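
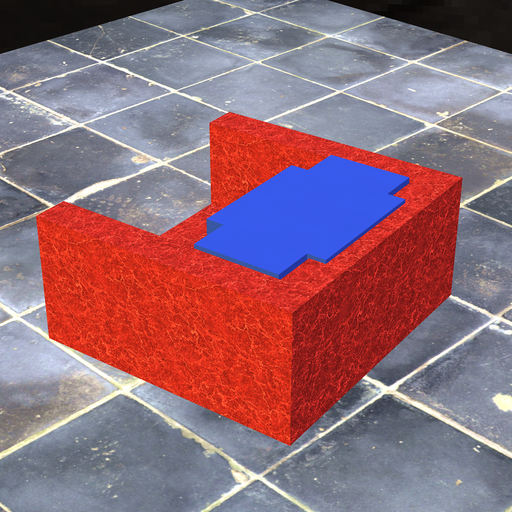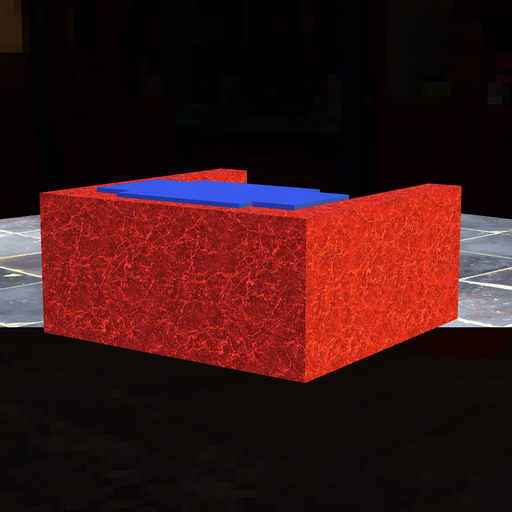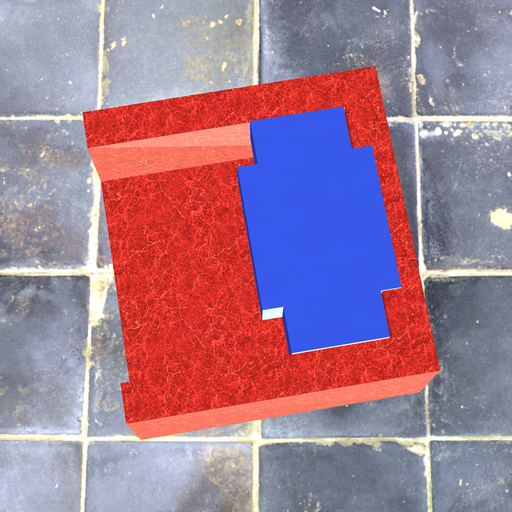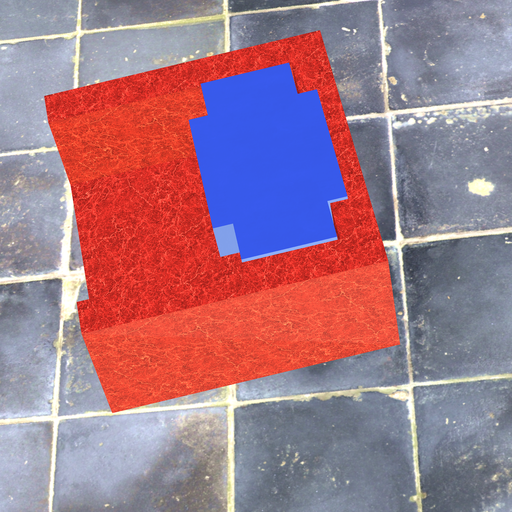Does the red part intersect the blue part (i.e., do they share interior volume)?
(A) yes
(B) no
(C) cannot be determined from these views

(A) yes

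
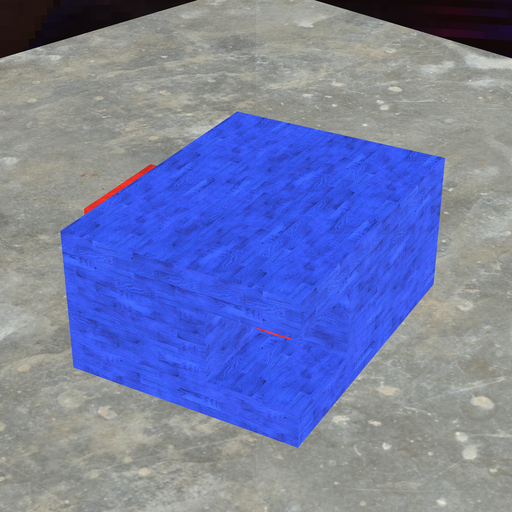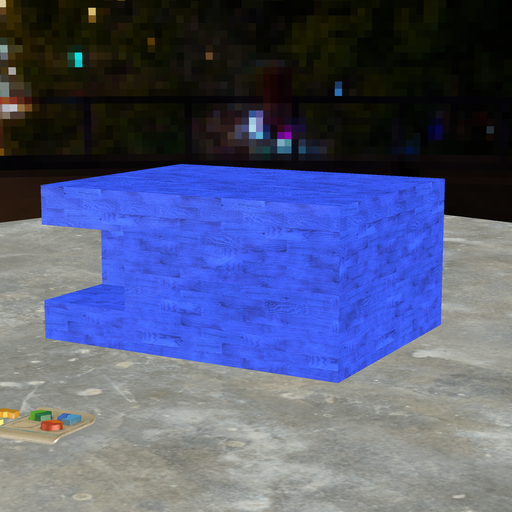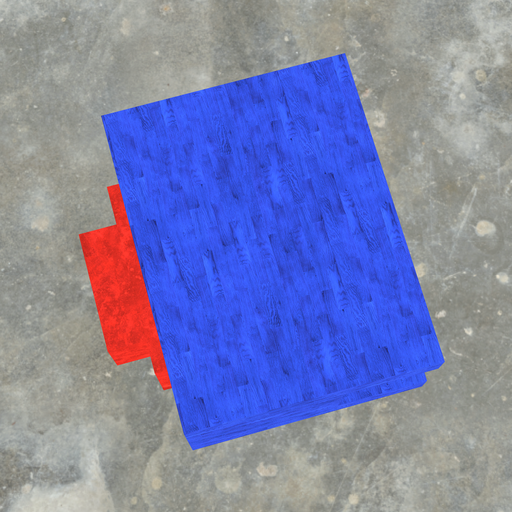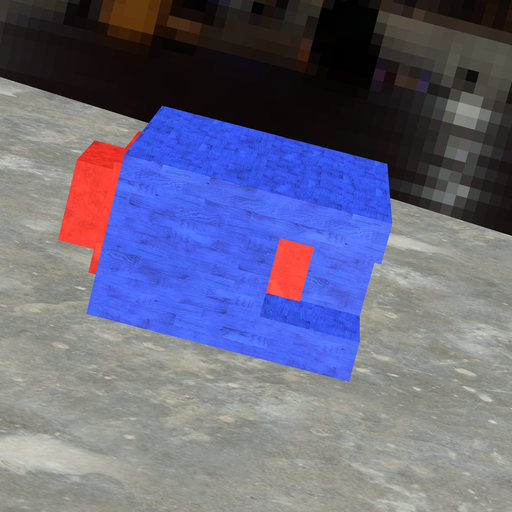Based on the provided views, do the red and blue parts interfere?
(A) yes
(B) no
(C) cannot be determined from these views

(A) yes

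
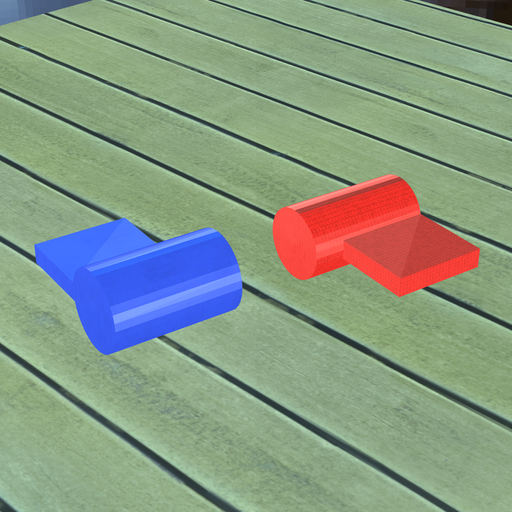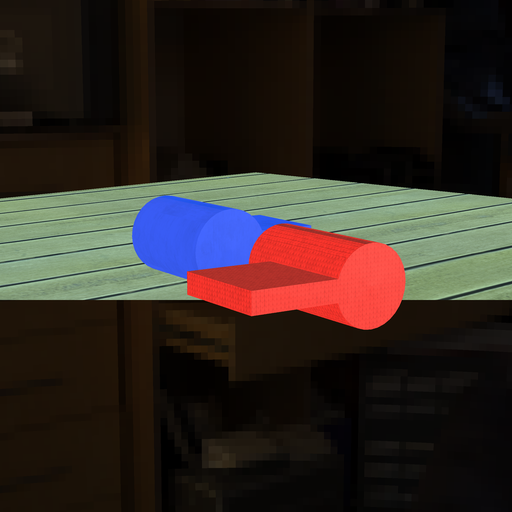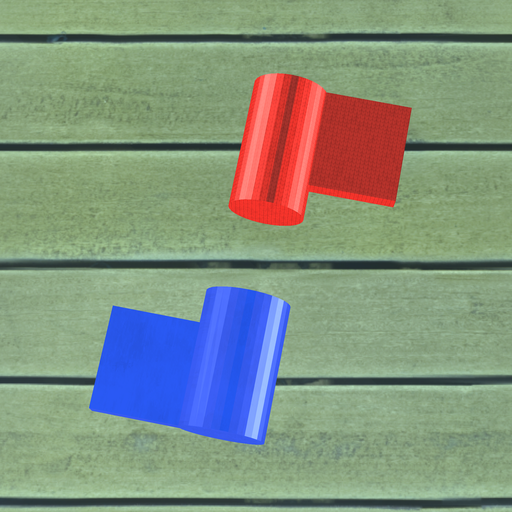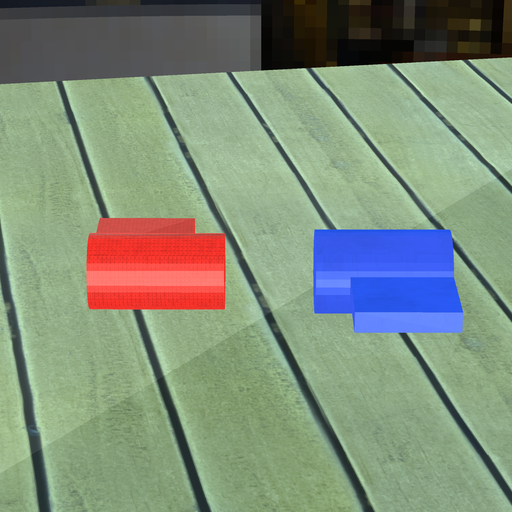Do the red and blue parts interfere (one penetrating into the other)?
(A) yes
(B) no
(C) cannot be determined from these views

(B) no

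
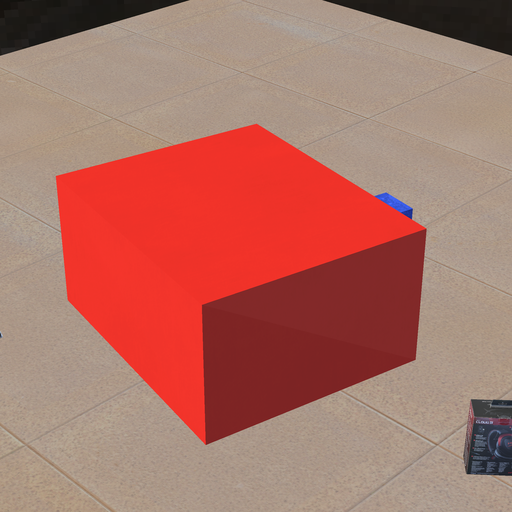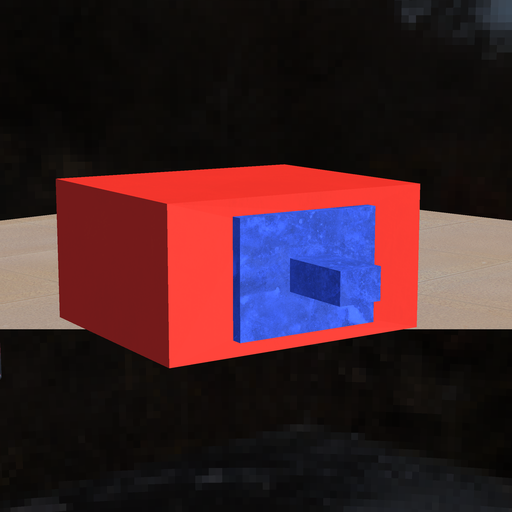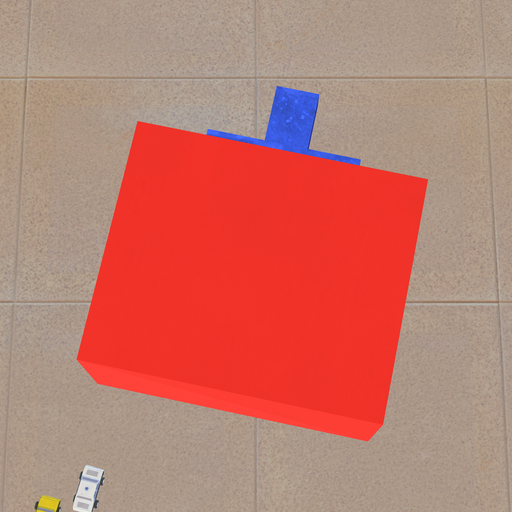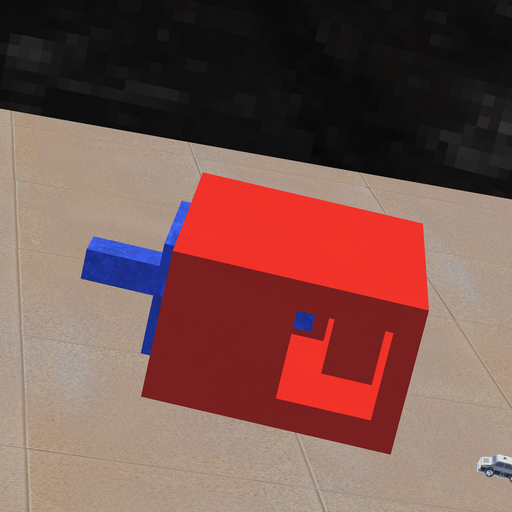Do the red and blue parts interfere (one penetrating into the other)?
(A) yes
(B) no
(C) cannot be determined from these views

(B) no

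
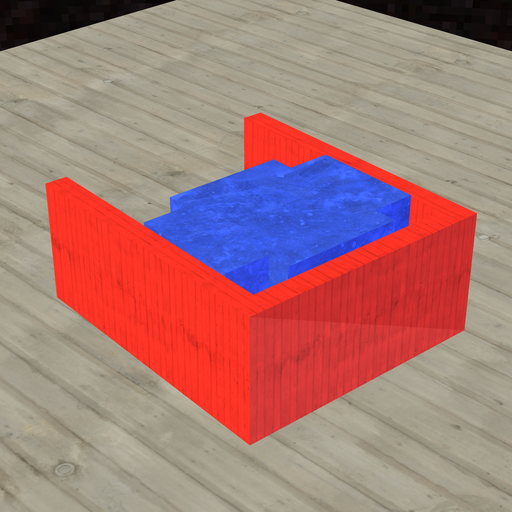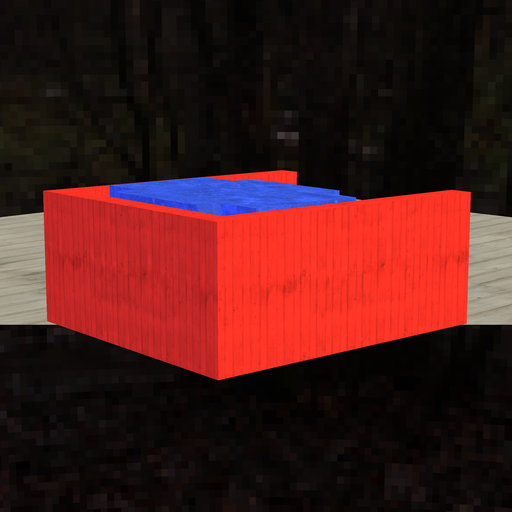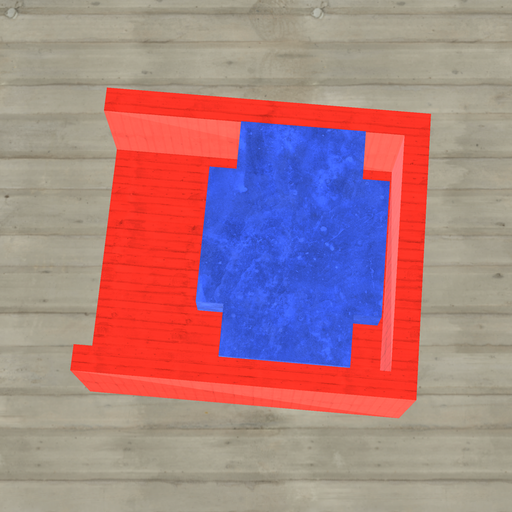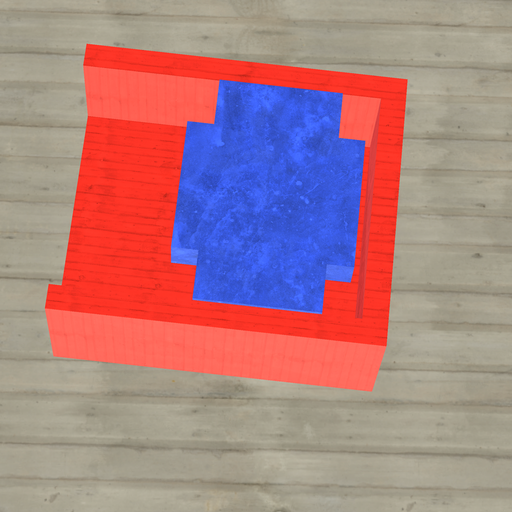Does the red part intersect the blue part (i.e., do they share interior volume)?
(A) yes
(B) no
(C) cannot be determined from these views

(B) no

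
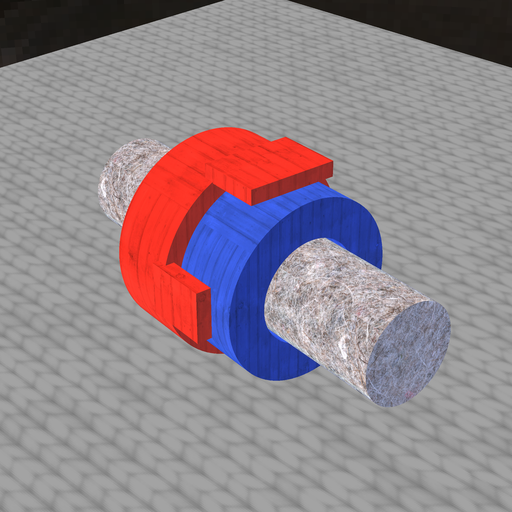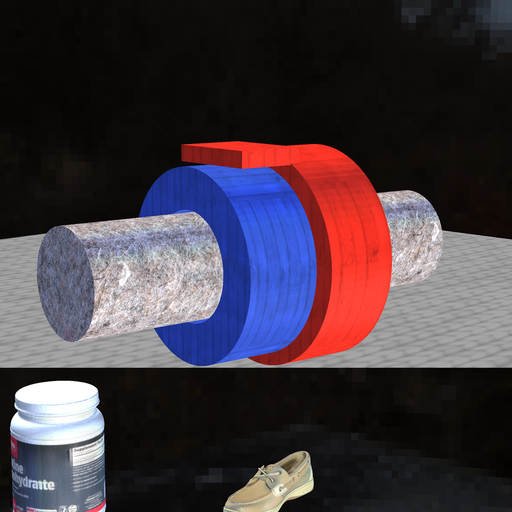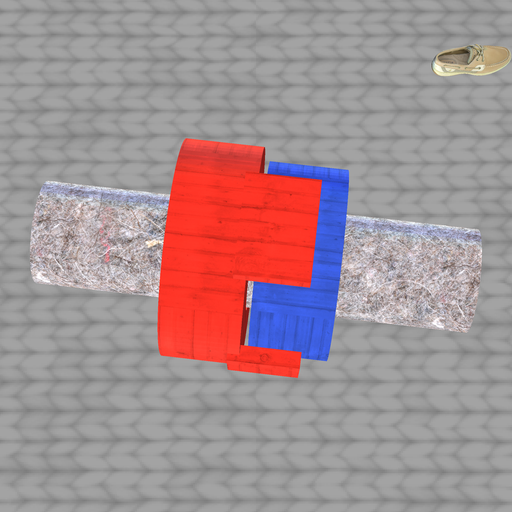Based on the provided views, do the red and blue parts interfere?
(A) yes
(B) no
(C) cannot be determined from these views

(B) no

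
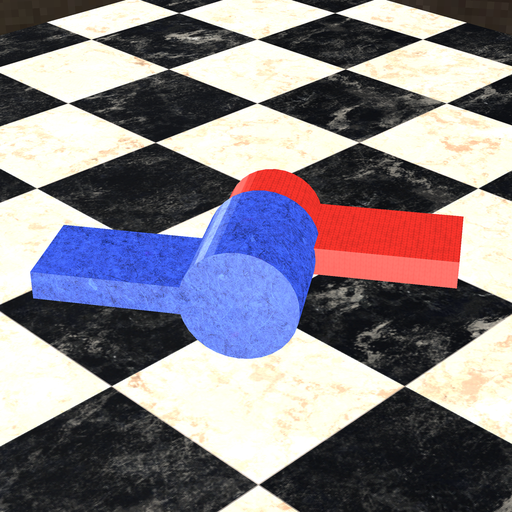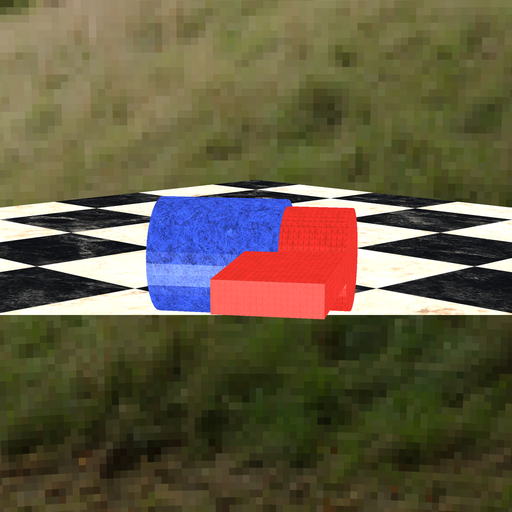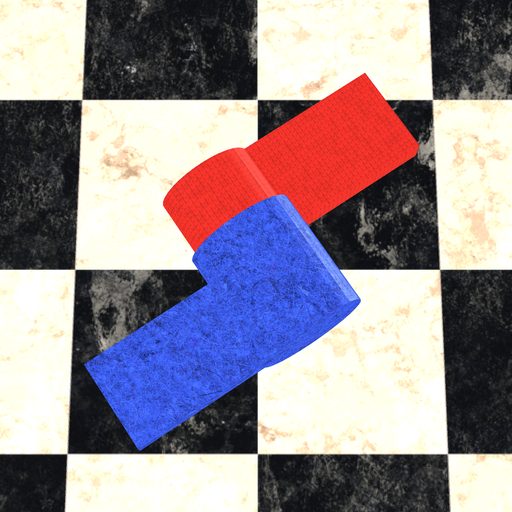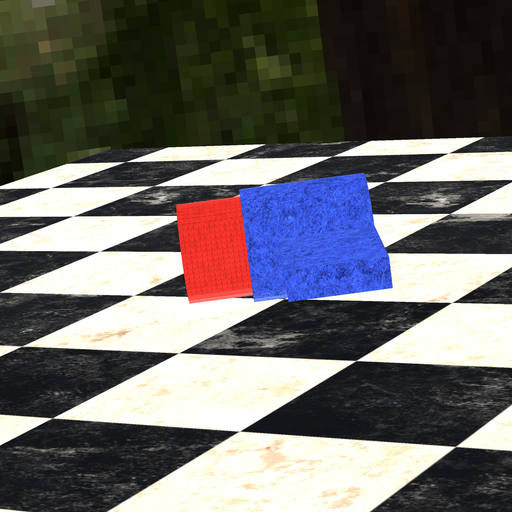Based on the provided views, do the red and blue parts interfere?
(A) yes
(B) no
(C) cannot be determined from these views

(A) yes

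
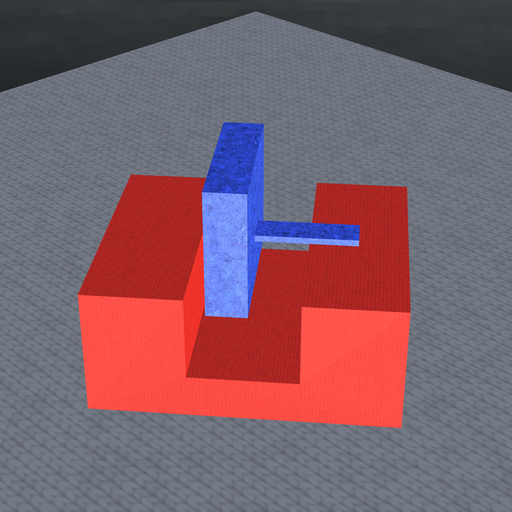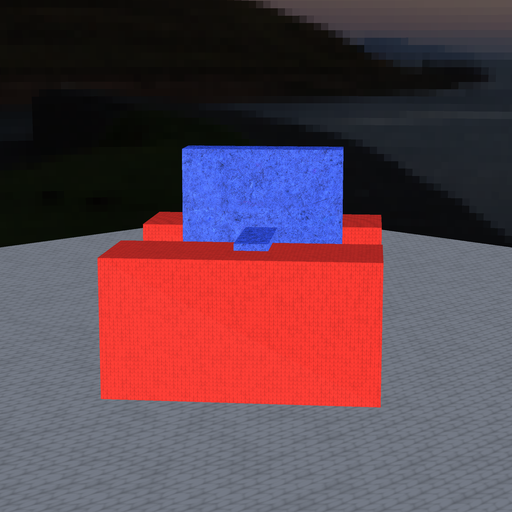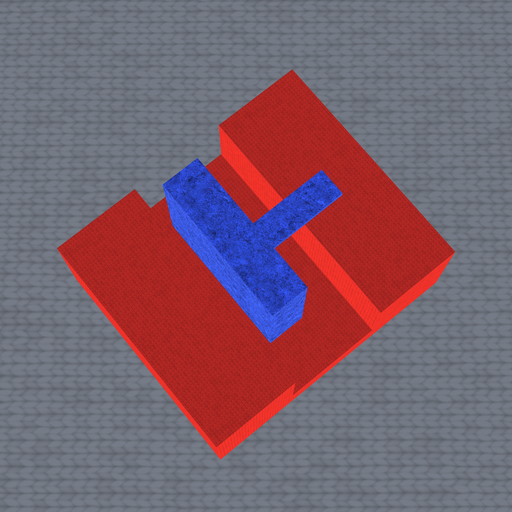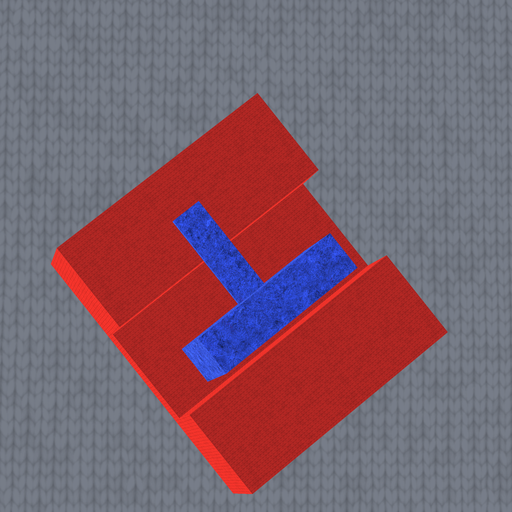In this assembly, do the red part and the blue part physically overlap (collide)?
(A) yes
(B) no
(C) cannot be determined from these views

(B) no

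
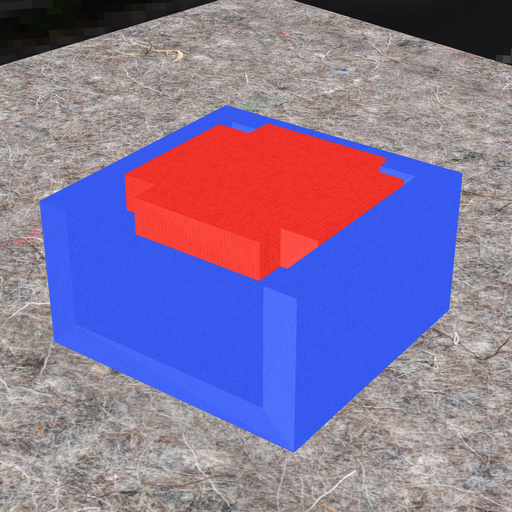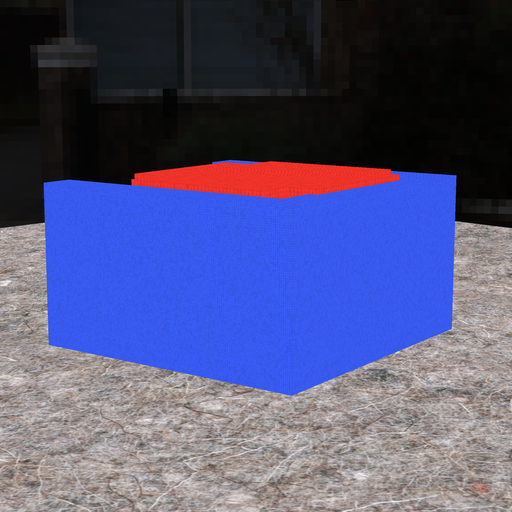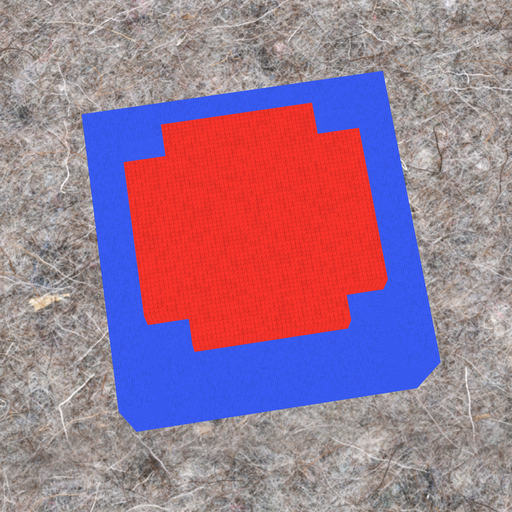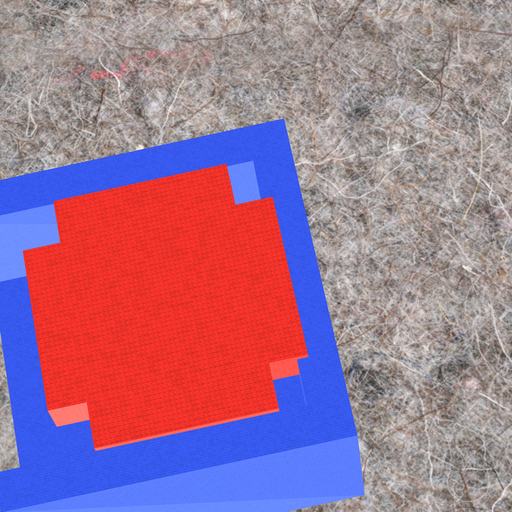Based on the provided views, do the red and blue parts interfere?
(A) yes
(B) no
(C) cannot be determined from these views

(A) yes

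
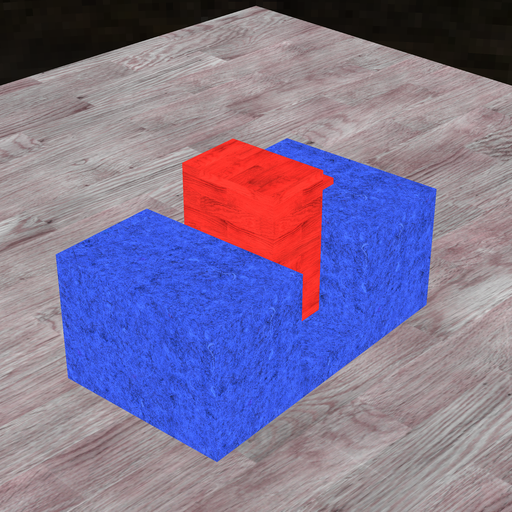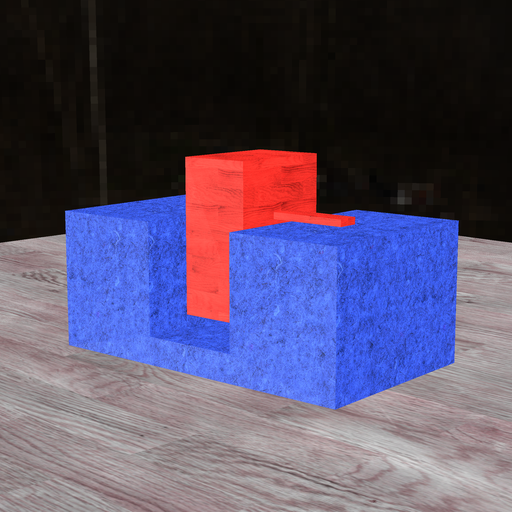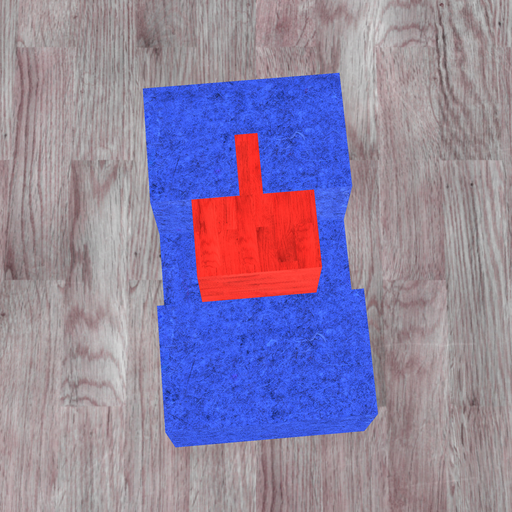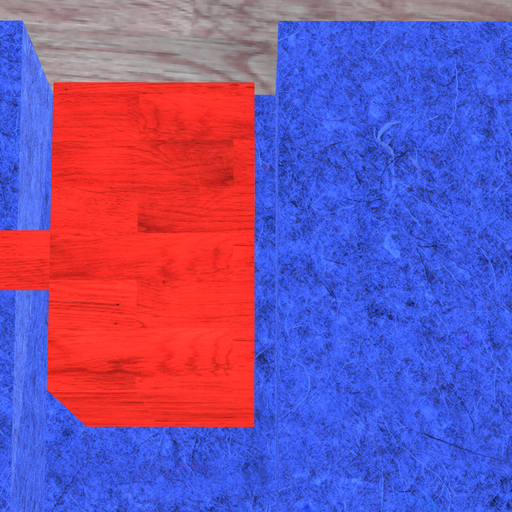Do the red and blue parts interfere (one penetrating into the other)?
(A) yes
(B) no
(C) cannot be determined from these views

(B) no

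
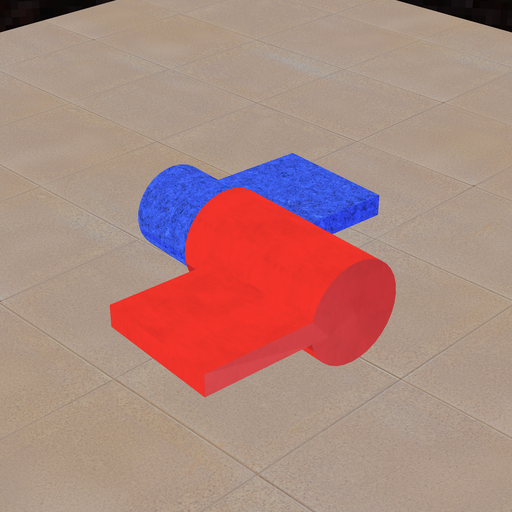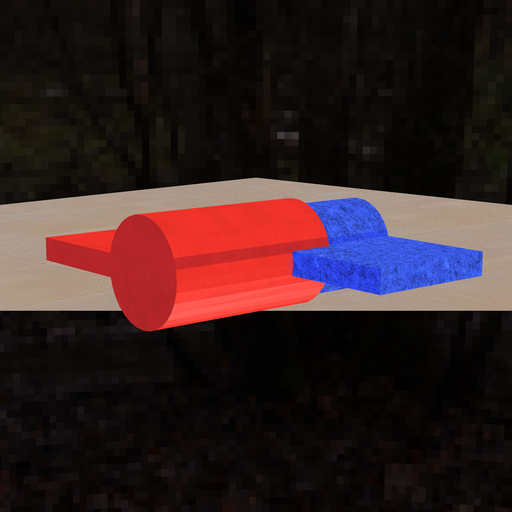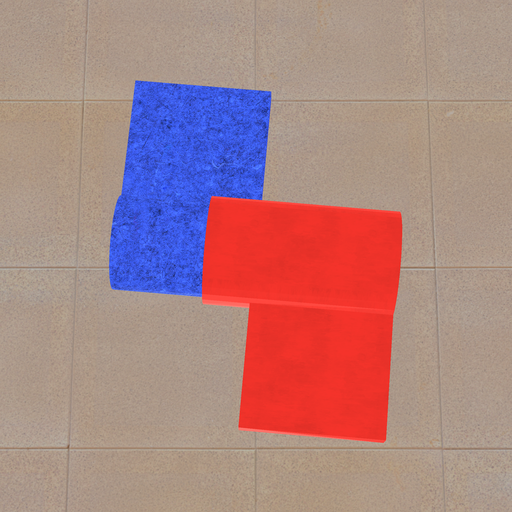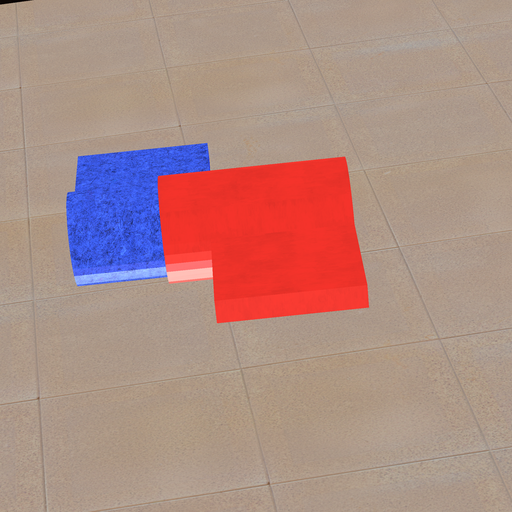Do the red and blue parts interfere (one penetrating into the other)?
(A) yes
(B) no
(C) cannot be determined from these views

(A) yes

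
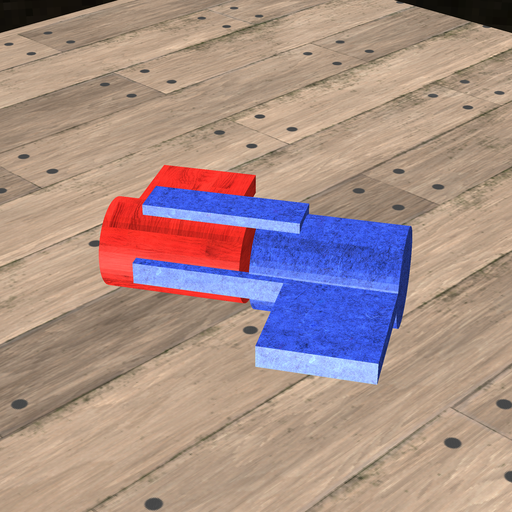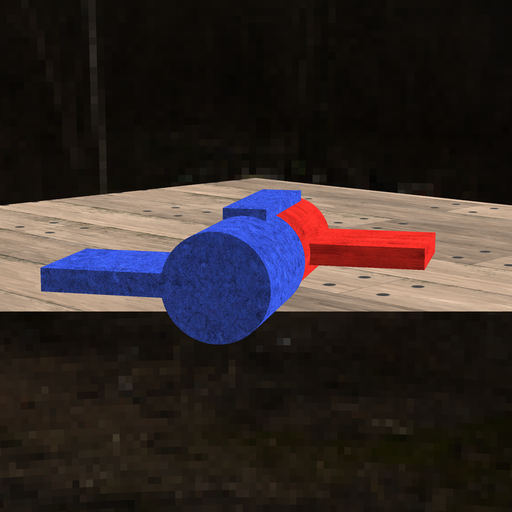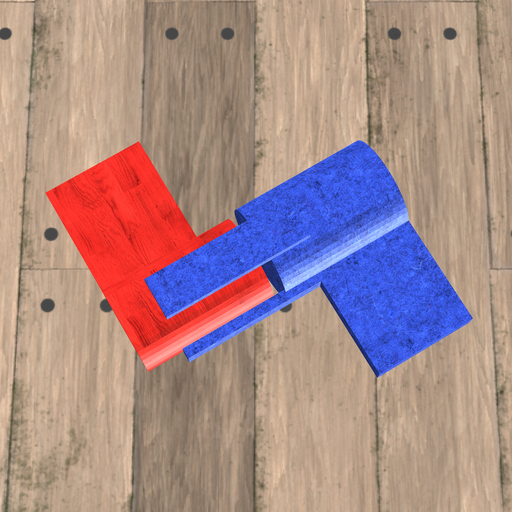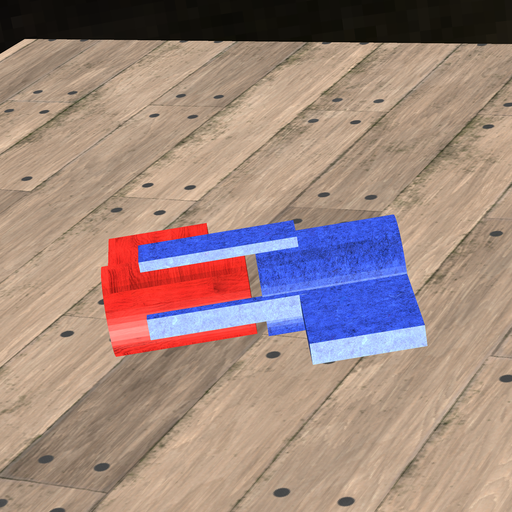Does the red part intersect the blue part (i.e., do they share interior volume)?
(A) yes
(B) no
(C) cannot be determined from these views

(B) no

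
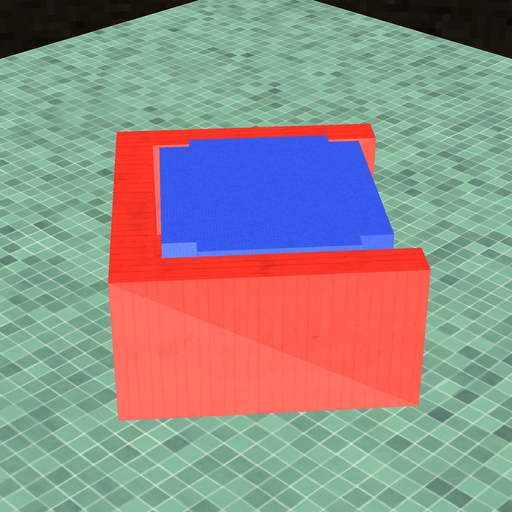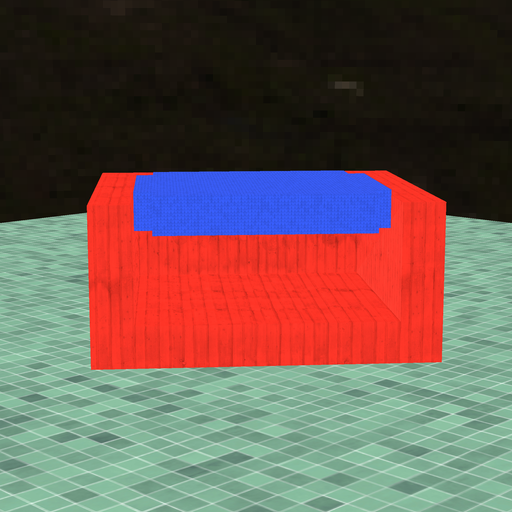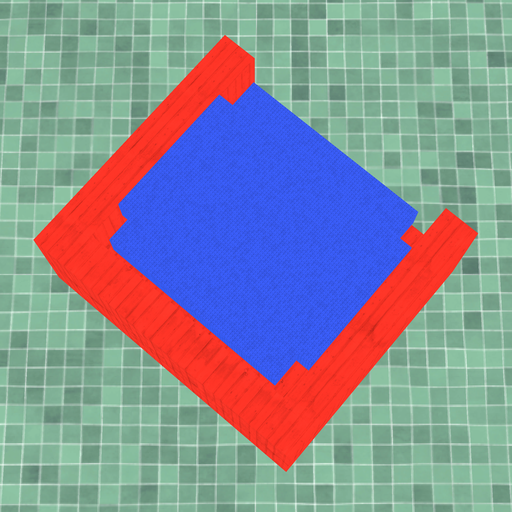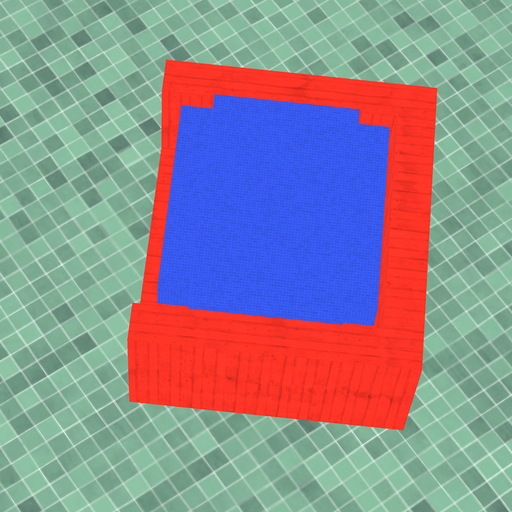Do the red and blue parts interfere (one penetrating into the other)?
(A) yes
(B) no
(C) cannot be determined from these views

(B) no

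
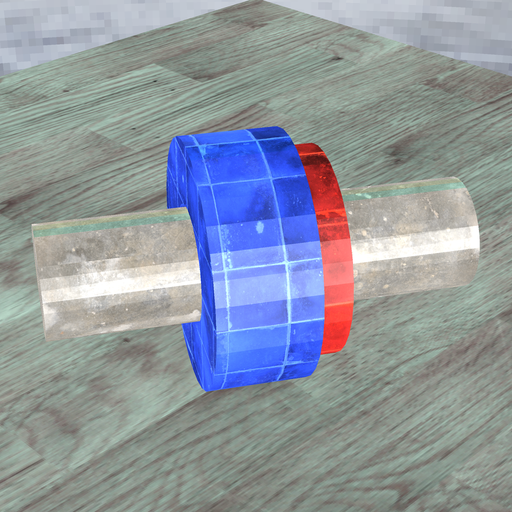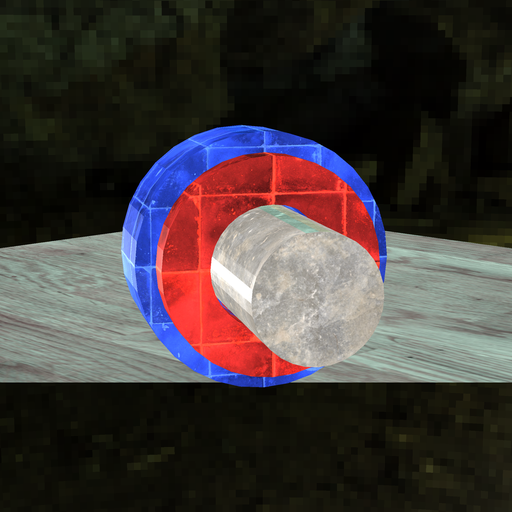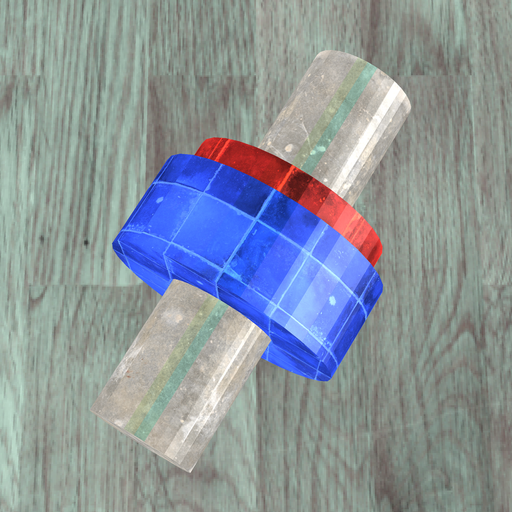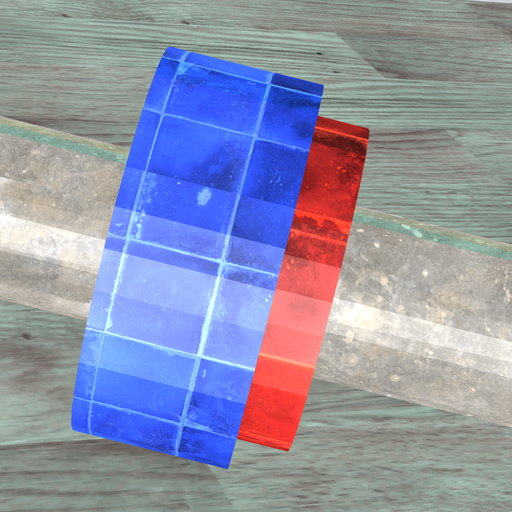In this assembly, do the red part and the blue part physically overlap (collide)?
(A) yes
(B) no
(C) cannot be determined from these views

(A) yes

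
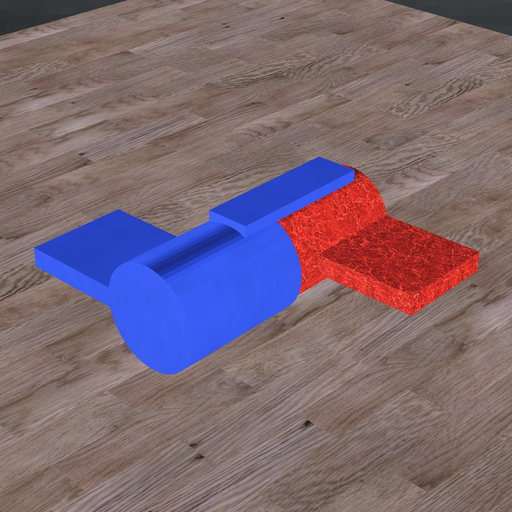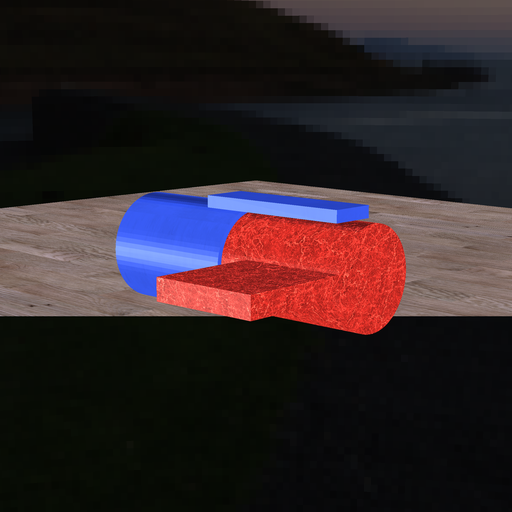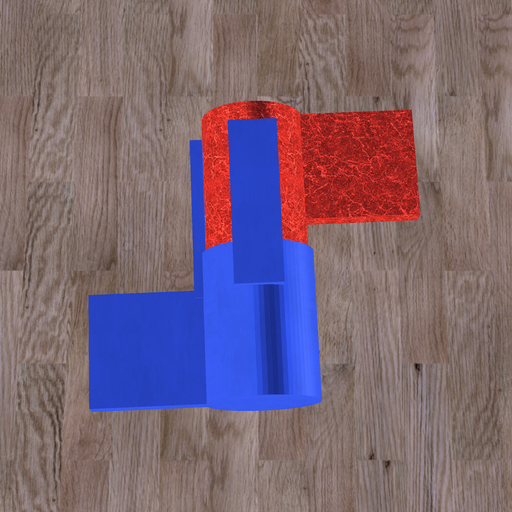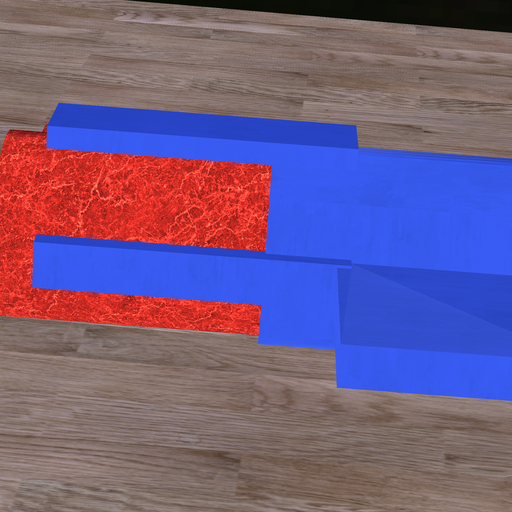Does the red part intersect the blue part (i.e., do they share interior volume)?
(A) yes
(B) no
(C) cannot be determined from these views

(A) yes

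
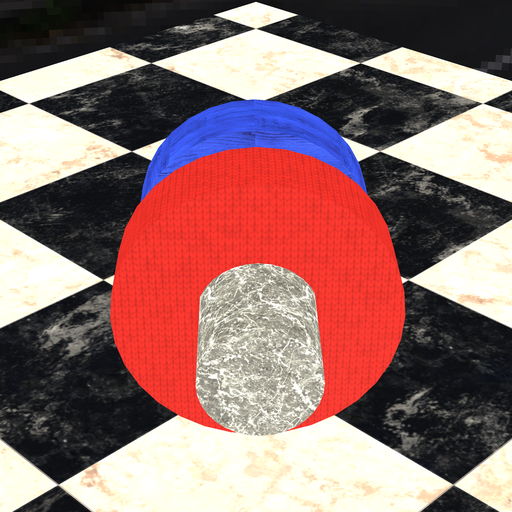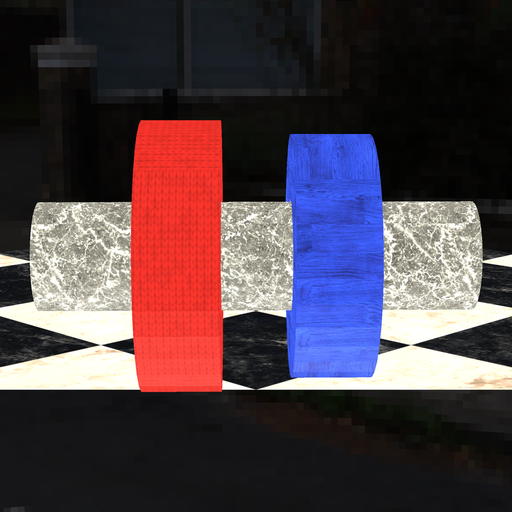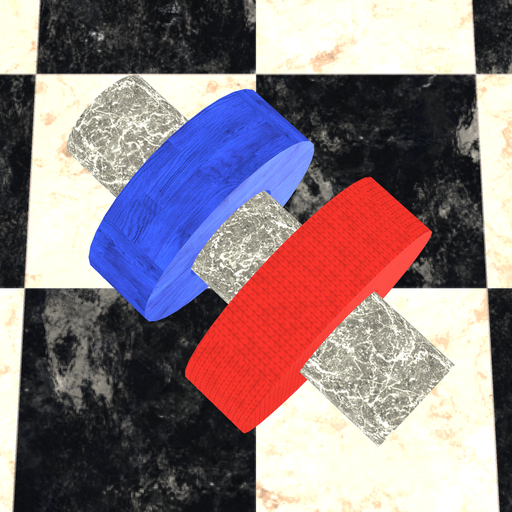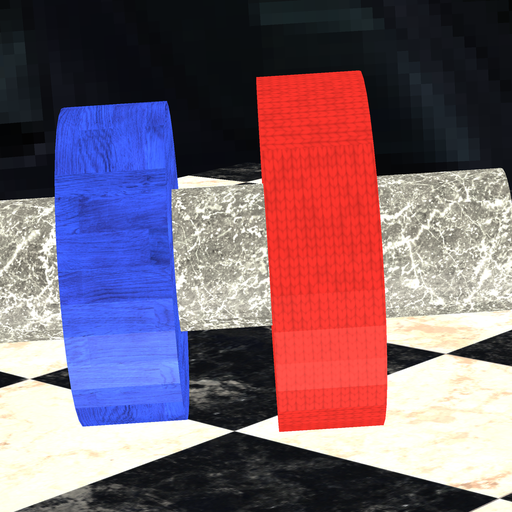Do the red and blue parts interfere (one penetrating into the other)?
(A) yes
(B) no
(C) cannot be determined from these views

(B) no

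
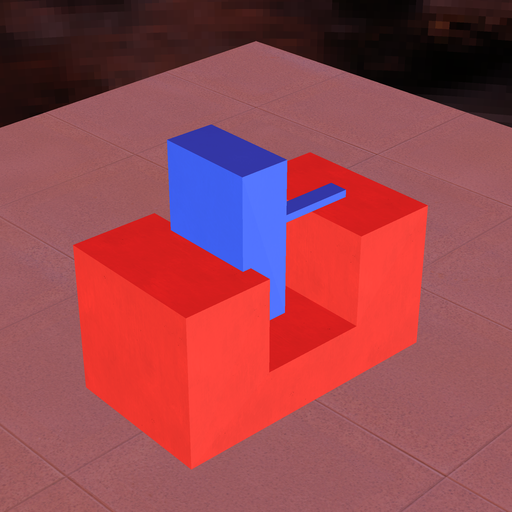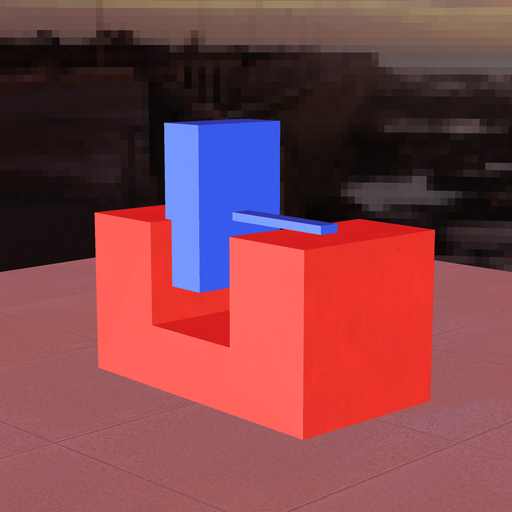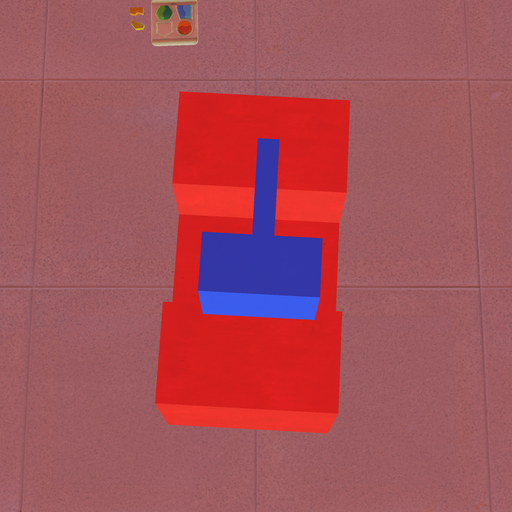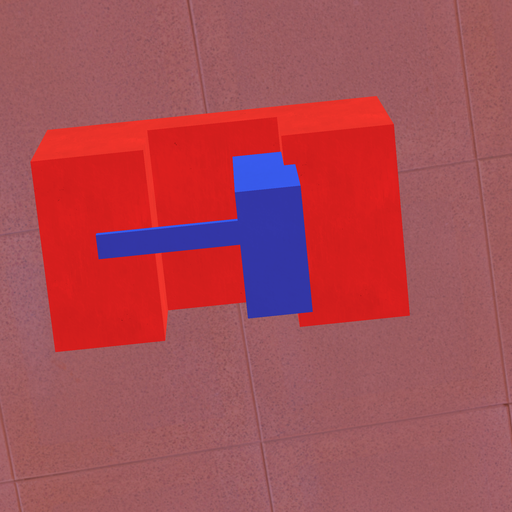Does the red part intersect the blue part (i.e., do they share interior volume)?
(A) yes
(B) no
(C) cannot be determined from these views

(A) yes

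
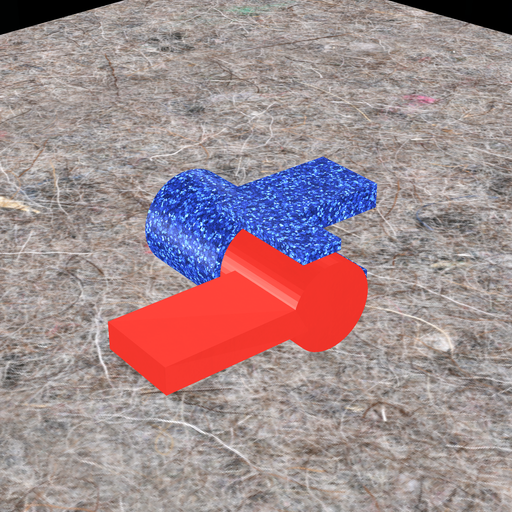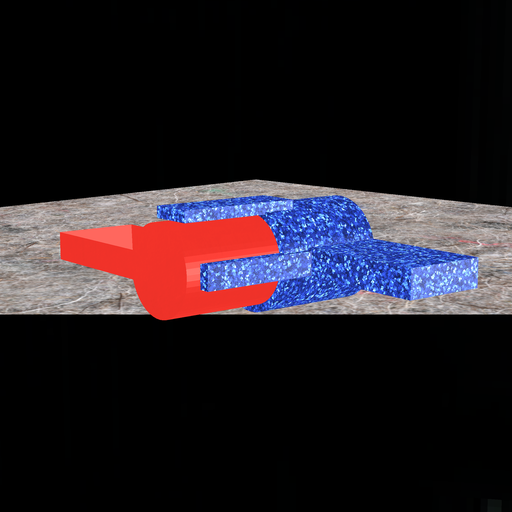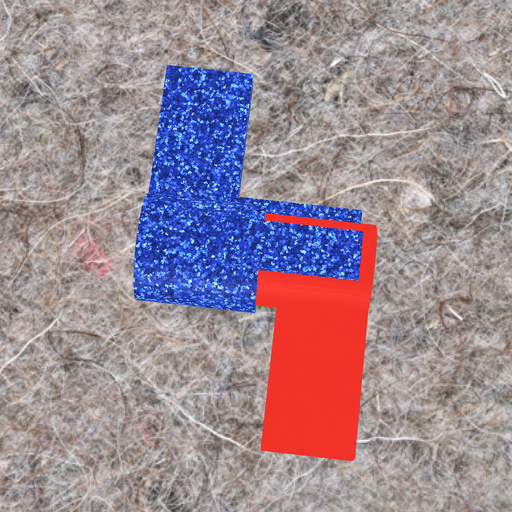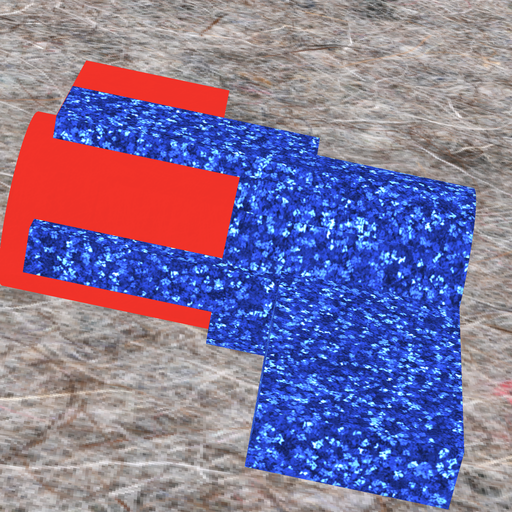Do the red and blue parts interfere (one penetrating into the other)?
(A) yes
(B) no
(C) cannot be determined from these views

(A) yes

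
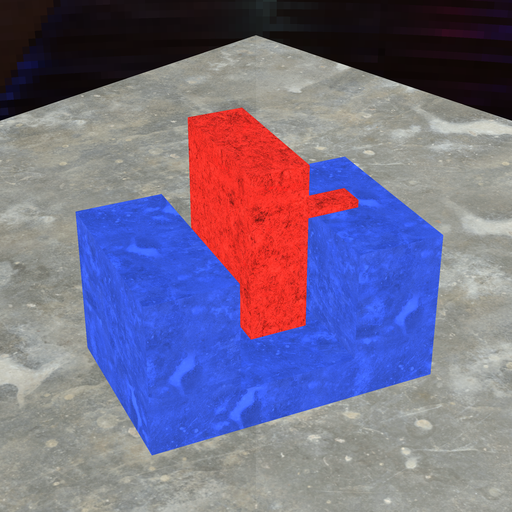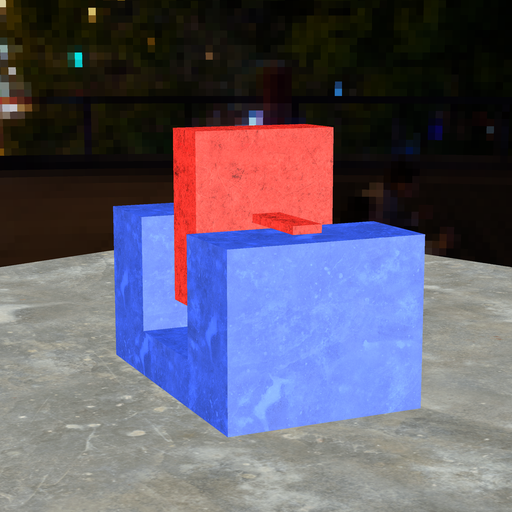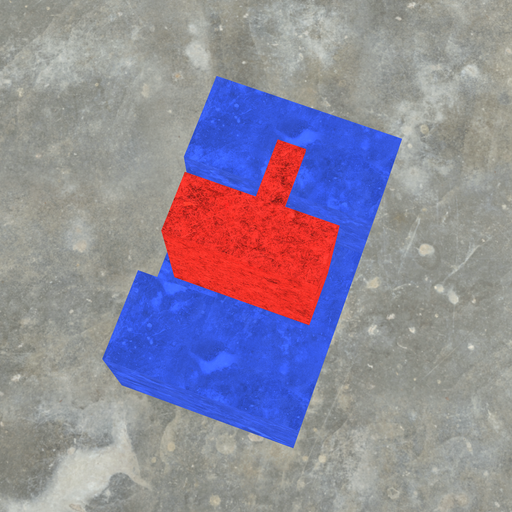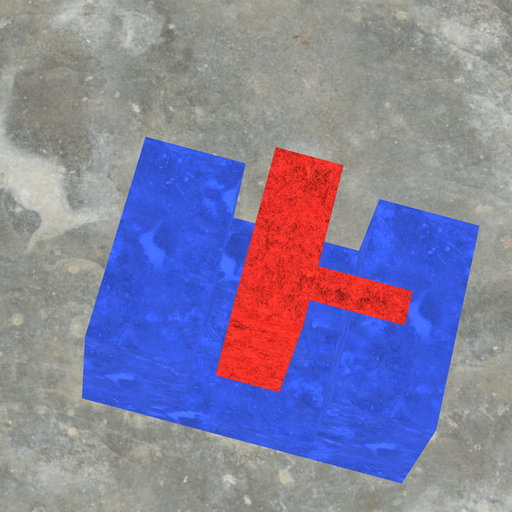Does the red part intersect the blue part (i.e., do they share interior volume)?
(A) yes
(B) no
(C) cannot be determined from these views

(B) no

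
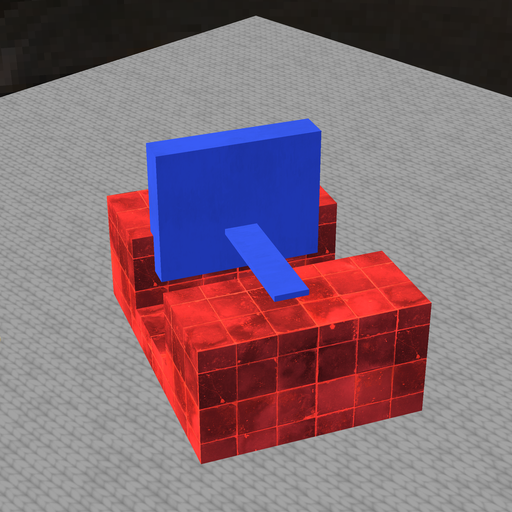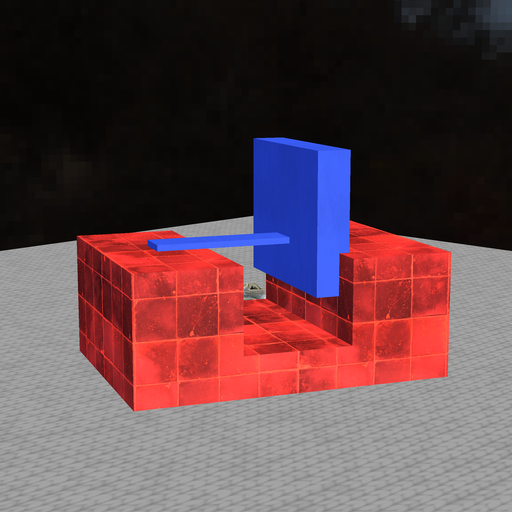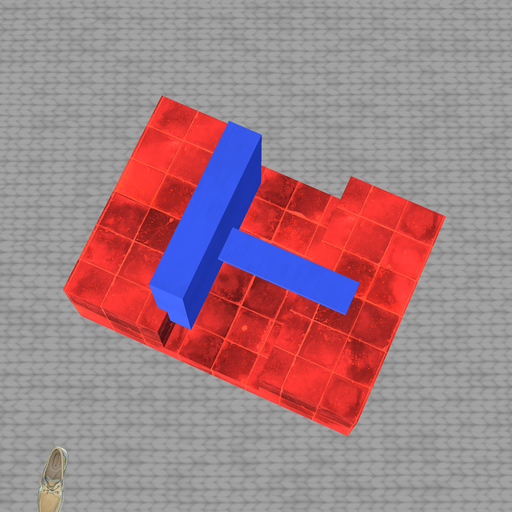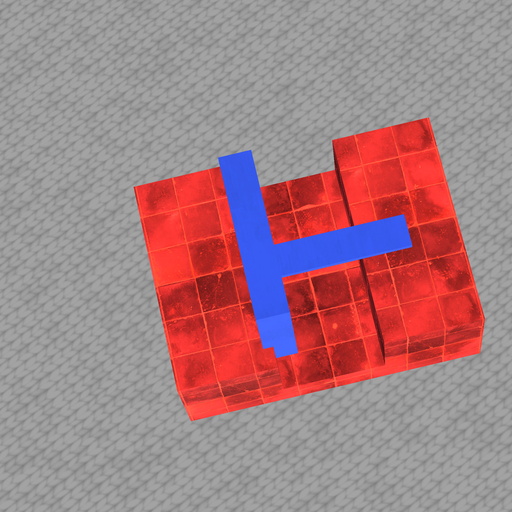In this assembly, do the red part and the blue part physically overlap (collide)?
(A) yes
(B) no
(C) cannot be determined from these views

(A) yes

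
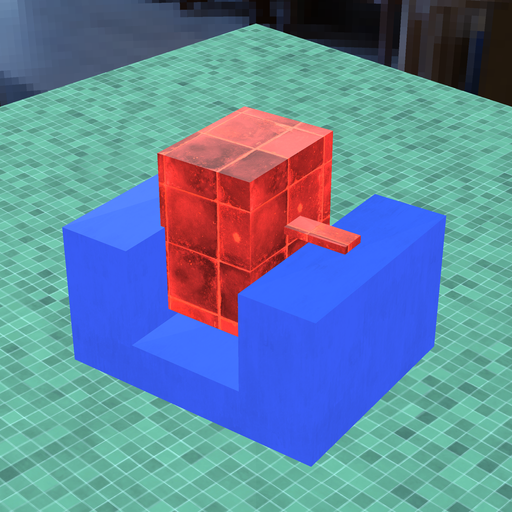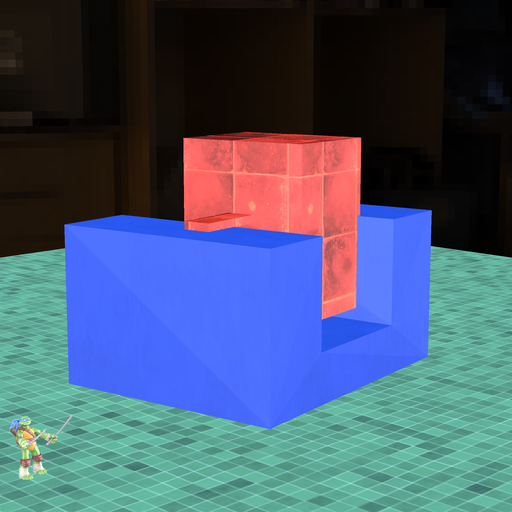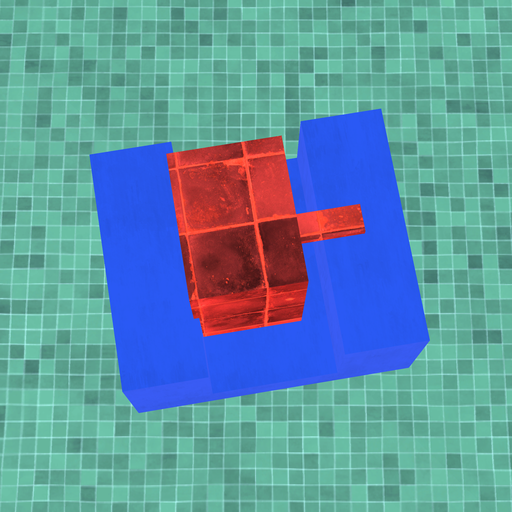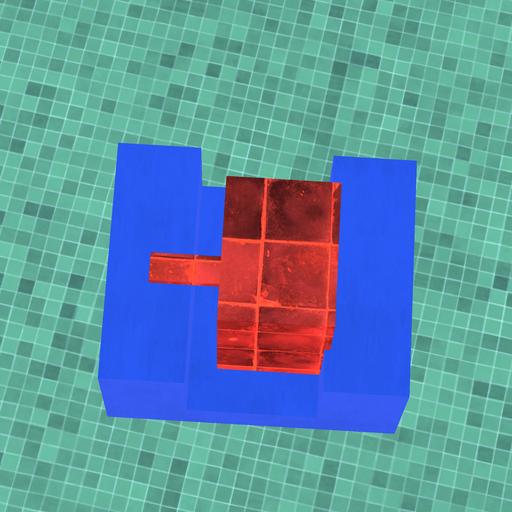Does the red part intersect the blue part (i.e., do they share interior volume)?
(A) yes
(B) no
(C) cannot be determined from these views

(A) yes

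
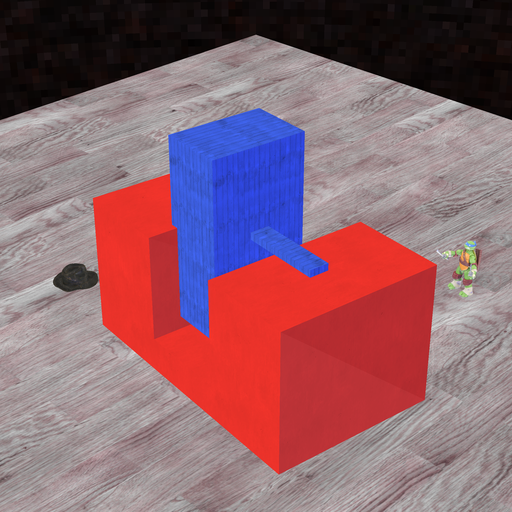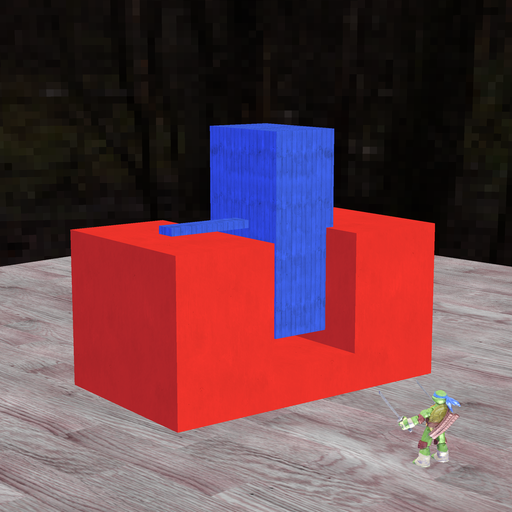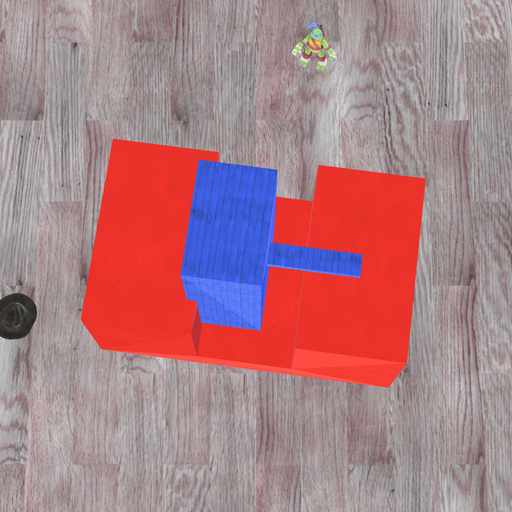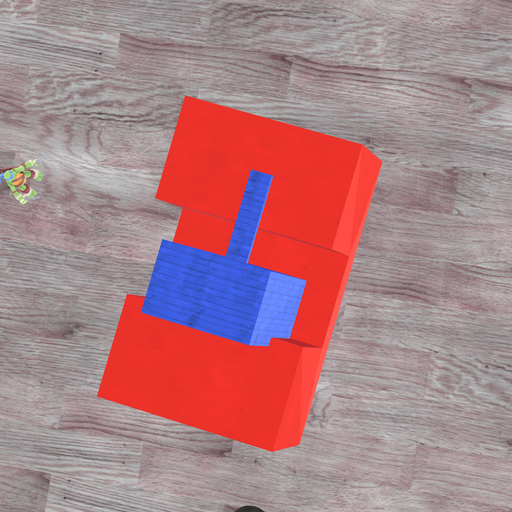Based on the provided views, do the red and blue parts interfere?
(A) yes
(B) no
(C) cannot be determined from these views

(A) yes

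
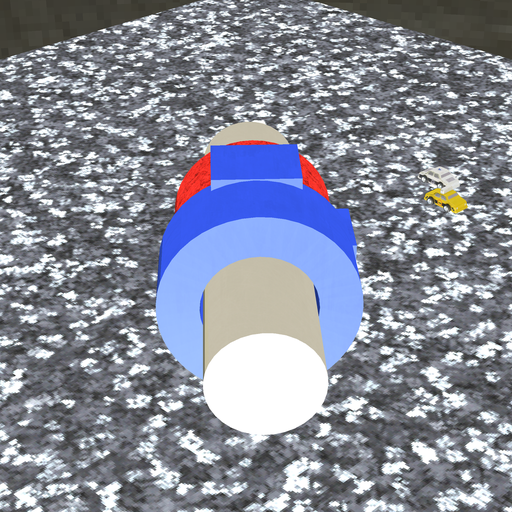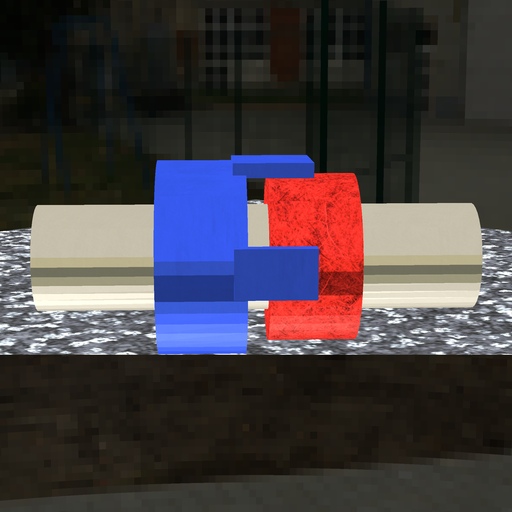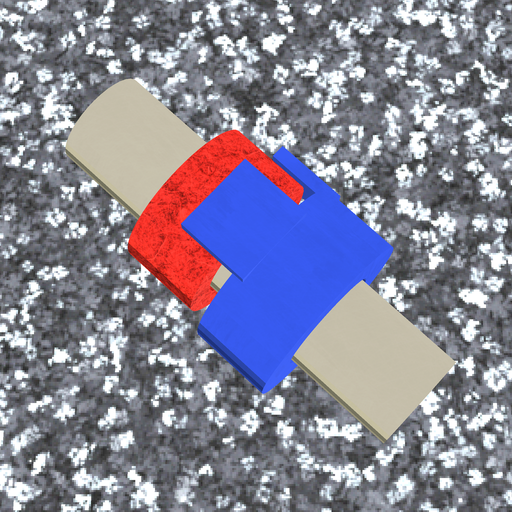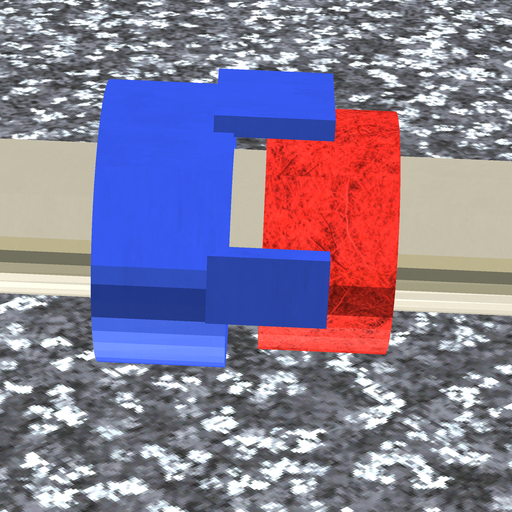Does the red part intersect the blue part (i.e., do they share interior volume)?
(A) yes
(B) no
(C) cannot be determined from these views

(B) no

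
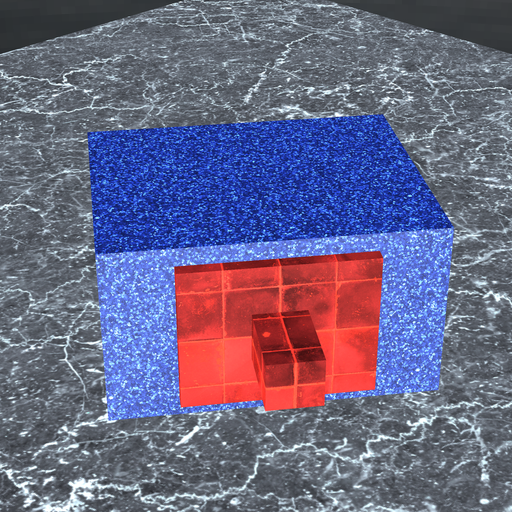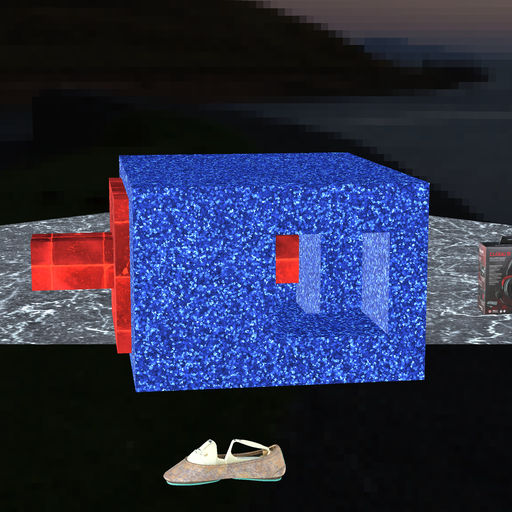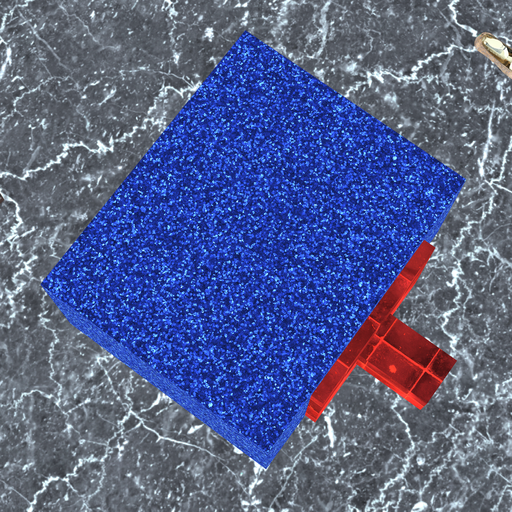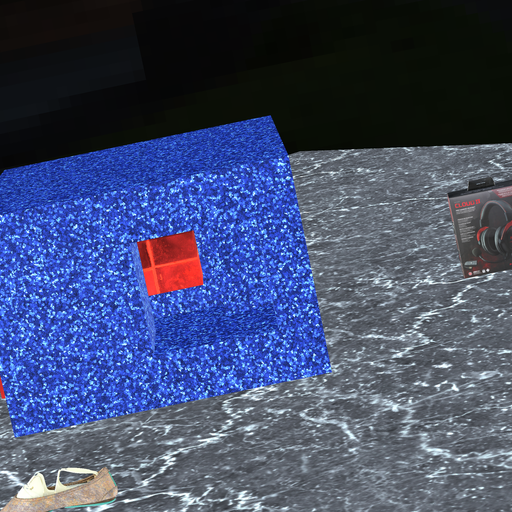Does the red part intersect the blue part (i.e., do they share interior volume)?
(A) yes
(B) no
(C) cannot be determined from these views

(B) no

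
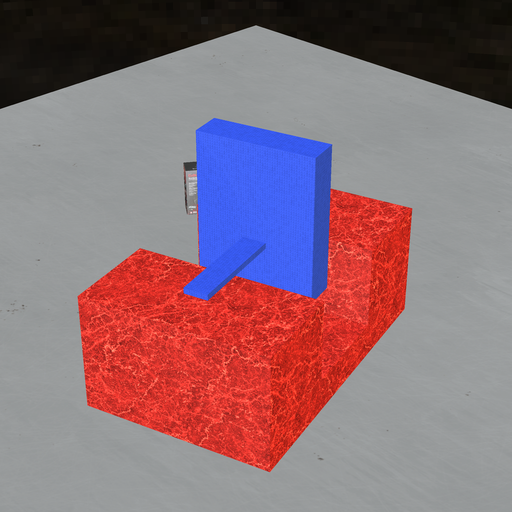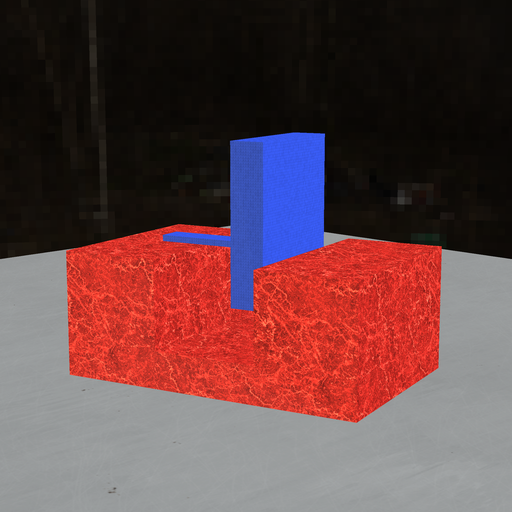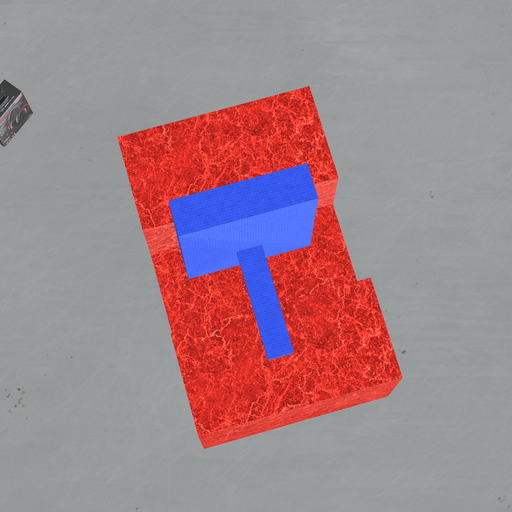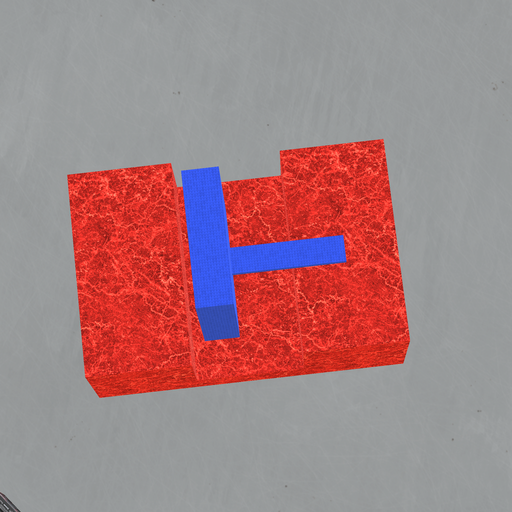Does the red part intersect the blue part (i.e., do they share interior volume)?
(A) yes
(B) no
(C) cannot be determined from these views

(B) no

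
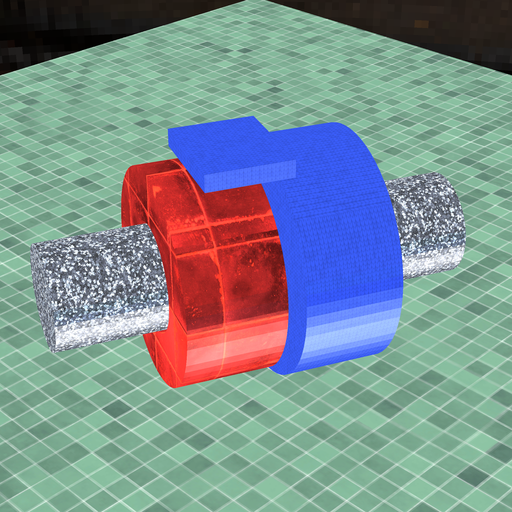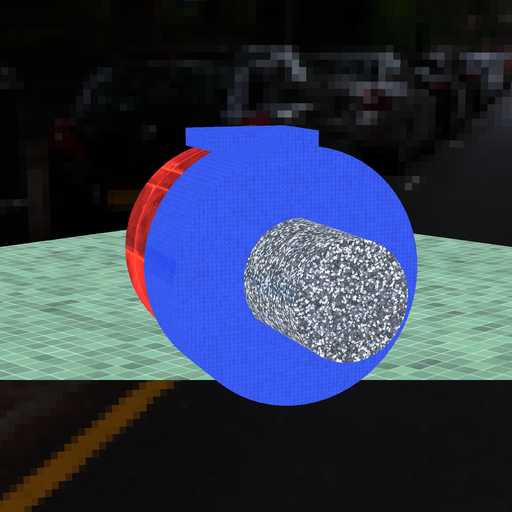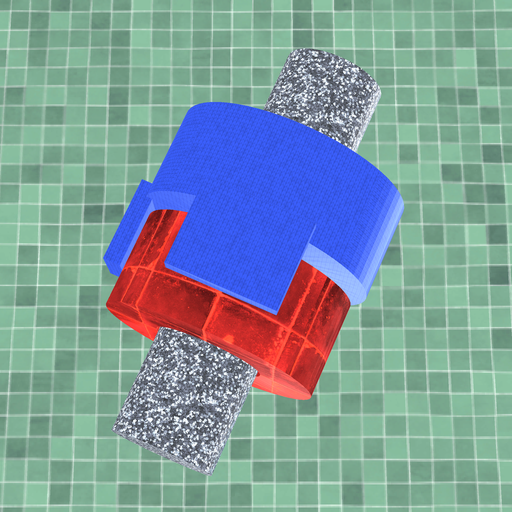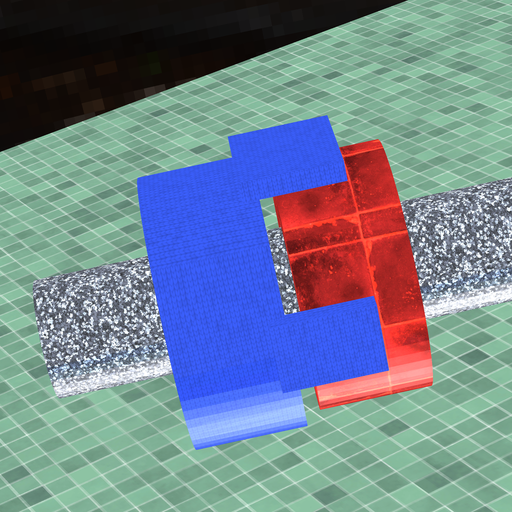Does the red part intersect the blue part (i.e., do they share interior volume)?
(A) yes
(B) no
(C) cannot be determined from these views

(B) no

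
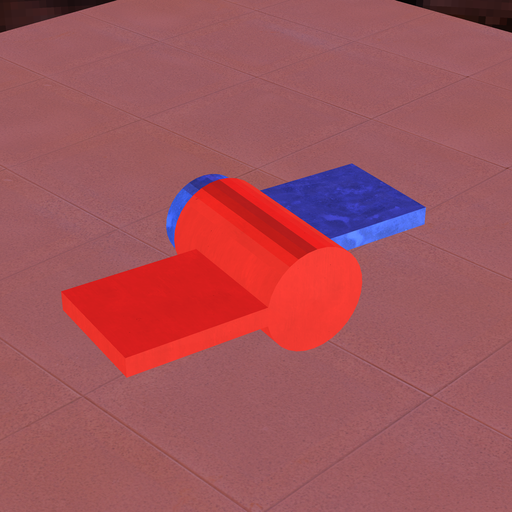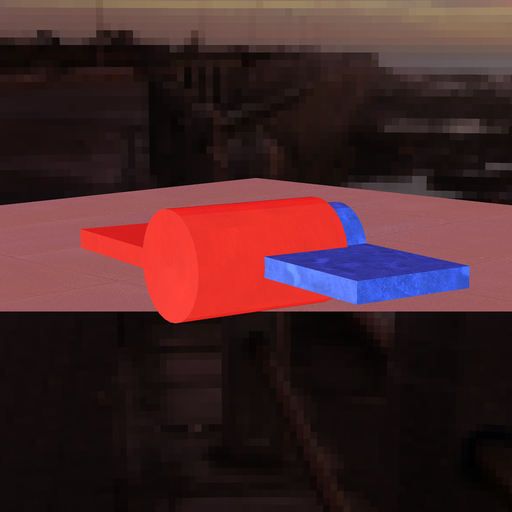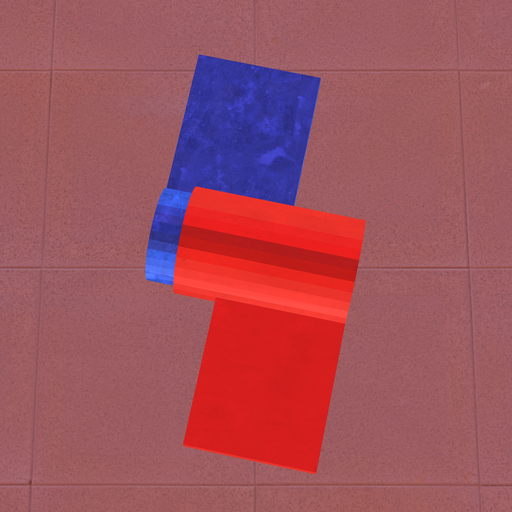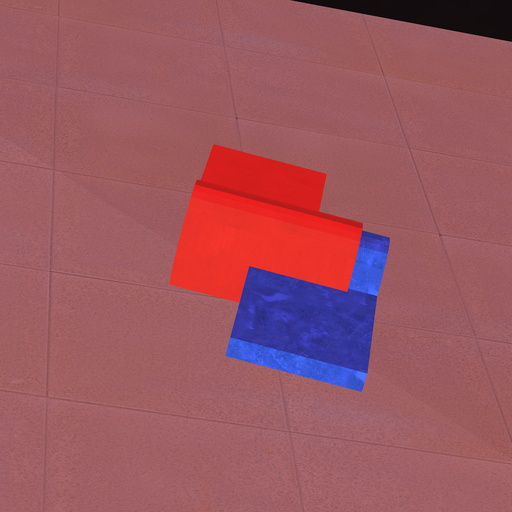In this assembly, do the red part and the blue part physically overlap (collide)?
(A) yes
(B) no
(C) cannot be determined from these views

(A) yes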